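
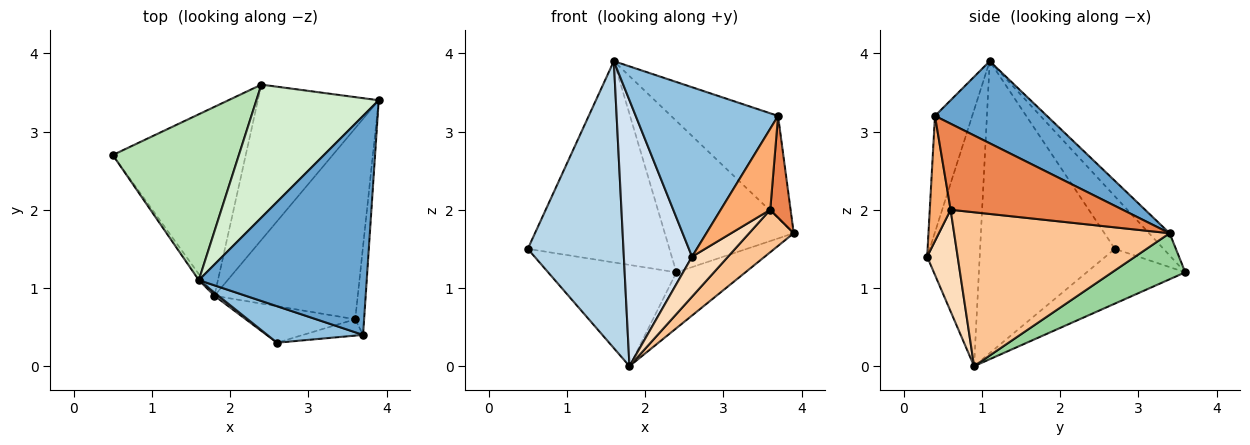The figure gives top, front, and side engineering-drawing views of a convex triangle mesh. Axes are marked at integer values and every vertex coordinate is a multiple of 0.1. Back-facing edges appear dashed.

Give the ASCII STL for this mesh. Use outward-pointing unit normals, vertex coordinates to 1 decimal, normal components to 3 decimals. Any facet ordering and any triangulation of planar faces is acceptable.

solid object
 facet normal 0.405 0.387 0.828
  outer loop
   vertex 3.7 0.4 3.2
   vertex 3.9 3.4 1.7
   vertex 1.6 1.1 3.9
  endloop
 endfacet
 facet normal -0.248 -0.947 0.204
  outer loop
   vertex 3.7 0.4 3.2
   vertex 1.6 1.1 3.9
   vertex 2.6 0.3 1.4
  endloop
 endfacet
 facet normal -0.815 -0.579 -0.012
  outer loop
   vertex 1.8 0.9 0.0
   vertex 1.6 1.1 3.9
   vertex 0.5 2.7 1.5
  endloop
 endfacet
 facet normal -0.610 -0.792 0.009
  outer loop
   vertex 1.8 0.9 0.0
   vertex 2.6 0.3 1.4
   vertex 1.6 1.1 3.9
  endloop
 endfacet
 facet normal 0.988 -0.117 -0.102
  outer loop
   vertex 3.6 0.6 2.0
   vertex 3.9 3.4 1.7
   vertex 3.7 0.4 3.2
  endloop
 endfacet
 facet normal 0.382 -0.906 -0.183
  outer loop
   vertex 3.6 0.6 2.0
   vertex 3.7 0.4 3.2
   vertex 2.6 0.3 1.4
  endloop
 endfacet
 facet normal 0.724 -0.150 -0.674
  outer loop
   vertex 3.6 0.6 2.0
   vertex 1.8 0.9 0.0
   vertex 3.9 3.4 1.7
  endloop
 endfacet
 facet normal 0.531 -0.626 -0.571
  outer loop
   vertex 3.6 0.6 2.0
   vertex 2.6 0.3 1.4
   vertex 1.8 0.9 0.0
  endloop
 endfacet
 facet normal -0.341 0.444 -0.829
  outer loop
   vertex 2.4 3.6 1.2
   vertex 1.8 0.9 0.0
   vertex 0.5 2.7 1.5
  endloop
 endfacet
 facet normal 0.338 0.319 -0.886
  outer loop
   vertex 2.4 3.6 1.2
   vertex 3.9 3.4 1.7
   vertex 1.8 0.9 0.0
  endloop
 endfacet
 facet normal -0.256 0.746 0.615
  outer loop
   vertex 2.4 3.6 1.2
   vertex 0.5 2.7 1.5
   vertex 1.6 1.1 3.9
  endloop
 endfacet
 facet normal -0.119 0.746 0.655
  outer loop
   vertex 2.4 3.6 1.2
   vertex 1.6 1.1 3.9
   vertex 3.9 3.4 1.7
  endloop
 endfacet
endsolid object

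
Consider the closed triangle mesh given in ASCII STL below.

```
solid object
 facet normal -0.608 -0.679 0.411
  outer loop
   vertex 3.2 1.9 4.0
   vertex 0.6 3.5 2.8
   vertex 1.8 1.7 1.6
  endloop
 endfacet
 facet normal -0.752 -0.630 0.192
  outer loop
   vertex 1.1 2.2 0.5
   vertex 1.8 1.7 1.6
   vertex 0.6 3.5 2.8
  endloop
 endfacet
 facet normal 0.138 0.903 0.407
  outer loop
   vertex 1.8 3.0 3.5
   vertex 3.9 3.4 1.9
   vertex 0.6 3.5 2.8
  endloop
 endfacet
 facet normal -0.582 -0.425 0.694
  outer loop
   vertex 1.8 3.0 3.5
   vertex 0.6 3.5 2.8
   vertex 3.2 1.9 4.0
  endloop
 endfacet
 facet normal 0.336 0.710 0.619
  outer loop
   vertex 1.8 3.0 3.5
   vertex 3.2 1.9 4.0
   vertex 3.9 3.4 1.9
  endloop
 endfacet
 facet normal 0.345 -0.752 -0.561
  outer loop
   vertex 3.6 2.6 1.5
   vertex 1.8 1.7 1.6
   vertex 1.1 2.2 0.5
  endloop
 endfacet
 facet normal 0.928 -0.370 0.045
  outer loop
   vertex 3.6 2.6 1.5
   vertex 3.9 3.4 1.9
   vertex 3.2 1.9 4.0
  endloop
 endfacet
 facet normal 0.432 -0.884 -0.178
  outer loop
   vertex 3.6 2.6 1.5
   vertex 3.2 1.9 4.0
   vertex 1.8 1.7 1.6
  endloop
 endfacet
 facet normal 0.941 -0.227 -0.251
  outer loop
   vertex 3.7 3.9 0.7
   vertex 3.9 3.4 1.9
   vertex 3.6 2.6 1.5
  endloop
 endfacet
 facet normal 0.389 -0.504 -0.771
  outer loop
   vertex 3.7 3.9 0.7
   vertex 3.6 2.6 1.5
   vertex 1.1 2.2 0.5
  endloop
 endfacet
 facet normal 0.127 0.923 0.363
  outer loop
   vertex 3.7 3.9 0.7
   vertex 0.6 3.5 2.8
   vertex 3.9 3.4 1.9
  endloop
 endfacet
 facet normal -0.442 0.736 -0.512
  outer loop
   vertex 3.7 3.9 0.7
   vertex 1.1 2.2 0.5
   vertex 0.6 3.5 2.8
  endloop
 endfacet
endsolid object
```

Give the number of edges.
18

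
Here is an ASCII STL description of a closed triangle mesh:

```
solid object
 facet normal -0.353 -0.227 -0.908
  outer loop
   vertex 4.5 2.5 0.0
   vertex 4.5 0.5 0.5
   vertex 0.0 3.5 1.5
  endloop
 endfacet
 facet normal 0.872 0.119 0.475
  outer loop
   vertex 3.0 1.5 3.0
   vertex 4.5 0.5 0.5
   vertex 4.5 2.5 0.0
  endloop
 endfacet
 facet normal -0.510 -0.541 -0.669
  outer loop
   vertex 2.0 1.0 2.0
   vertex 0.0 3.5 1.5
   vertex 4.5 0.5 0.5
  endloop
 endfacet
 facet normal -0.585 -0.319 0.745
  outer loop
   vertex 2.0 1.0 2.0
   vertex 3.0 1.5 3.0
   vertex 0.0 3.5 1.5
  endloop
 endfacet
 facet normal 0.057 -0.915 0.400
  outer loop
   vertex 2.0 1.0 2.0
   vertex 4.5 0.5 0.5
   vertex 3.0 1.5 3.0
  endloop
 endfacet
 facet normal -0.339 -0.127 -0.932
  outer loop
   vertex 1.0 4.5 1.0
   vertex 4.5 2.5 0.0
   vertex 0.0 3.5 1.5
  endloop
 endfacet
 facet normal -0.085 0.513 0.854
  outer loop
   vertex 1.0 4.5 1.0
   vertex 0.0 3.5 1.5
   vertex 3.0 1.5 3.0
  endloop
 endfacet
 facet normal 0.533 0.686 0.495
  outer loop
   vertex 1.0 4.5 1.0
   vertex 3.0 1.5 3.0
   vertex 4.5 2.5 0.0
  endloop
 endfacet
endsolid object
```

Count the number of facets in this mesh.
8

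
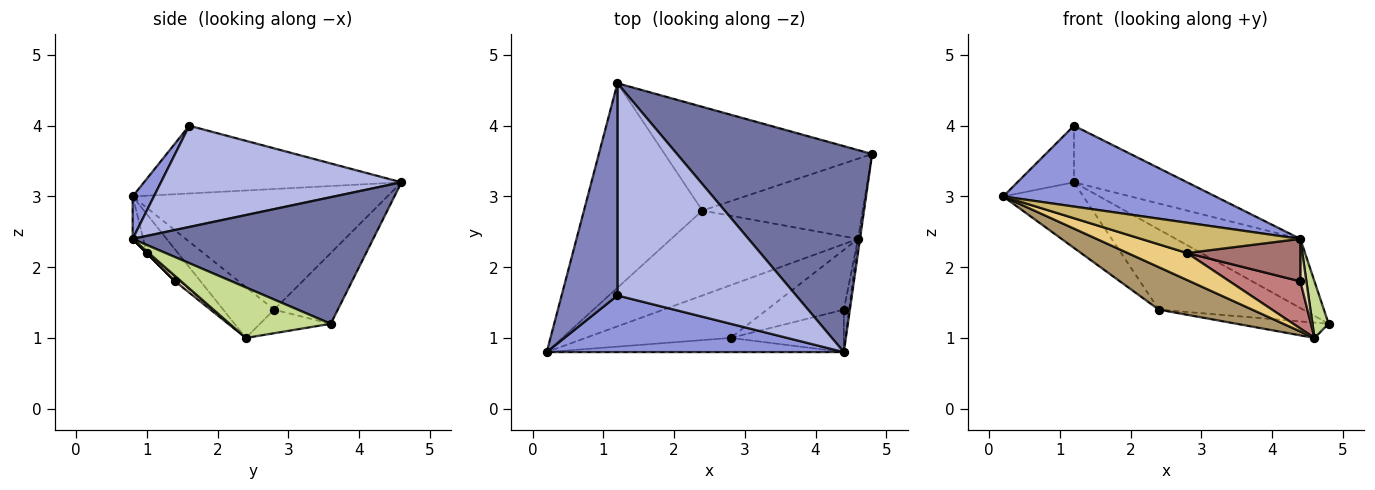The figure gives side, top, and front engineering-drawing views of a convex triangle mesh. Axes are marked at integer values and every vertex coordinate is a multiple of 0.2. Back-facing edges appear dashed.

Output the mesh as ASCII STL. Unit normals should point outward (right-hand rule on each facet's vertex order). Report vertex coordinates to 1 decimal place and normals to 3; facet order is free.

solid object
 facet normal 0.524 0.271 0.807
  outer loop
   vertex 4.4 0.8 2.4
   vertex 4.8 3.6 1.2
   vertex 1.2 4.6 3.2
  endloop
 endfacet
 facet normal -0.761 0.167 0.627
  outer loop
   vertex 1.2 1.6 4.0
   vertex 1.2 4.6 3.2
   vertex 0.2 0.8 3.0
  endloop
 endfacet
 facet normal 0.082 -0.816 0.572
  outer loop
   vertex 1.2 1.6 4.0
   vertex 0.2 0.8 3.0
   vertex 4.4 0.8 2.4
  endloop
 endfacet
 facet normal 0.480 0.226 0.848
  outer loop
   vertex 1.2 1.6 4.0
   vertex 4.4 0.8 2.4
   vertex 1.2 4.6 3.2
  endloop
 endfacet
 facet normal -0.696 0.219 -0.683
  outer loop
   vertex 2.4 2.8 1.4
   vertex 0.2 0.8 3.0
   vertex 1.2 4.6 3.2
  endloop
 endfacet
 facet normal -0.260 0.590 -0.764
  outer loop
   vertex 2.4 2.8 1.4
   vertex 1.2 4.6 3.2
   vertex 4.8 3.6 1.2
  endloop
 endfacet
 facet normal 0.987 -0.158 -0.039
  outer loop
   vertex 4.6 2.4 1.0
   vertex 4.8 3.6 1.2
   vertex 4.4 0.8 2.4
  endloop
 endfacet
 facet normal -0.143 0.186 -0.972
  outer loop
   vertex 4.6 2.4 1.0
   vertex 2.4 2.8 1.4
   vertex 4.8 3.6 1.2
  endloop
 endfacet
 facet normal -0.237 -0.434 -0.869
  outer loop
   vertex 4.6 2.4 1.0
   vertex 0.2 0.8 3.0
   vertex 2.4 2.8 1.4
  endloop
 endfacet
 facet normal -0.060 -0.905 -0.422
  outer loop
   vertex 2.8 1.0 2.2
   vertex 4.4 0.8 2.4
   vertex 0.2 0.8 3.0
  endloop
 endfacet
 facet normal -0.232 -0.443 -0.866
  outer loop
   vertex 2.8 1.0 2.2
   vertex 0.2 0.8 3.0
   vertex 4.6 2.4 1.0
  endloop
 endfacet
 facet normal 0.577 -0.577 -0.577
  outer loop
   vertex 4.4 1.4 1.8
   vertex 4.6 2.4 1.0
   vertex 4.4 0.8 2.4
  endloop
 endfacet
 facet normal 0.000 -0.707 -0.707
  outer loop
   vertex 4.4 1.4 1.8
   vertex 4.4 0.8 2.4
   vertex 2.8 1.0 2.2
  endloop
 endfacet
 facet normal -0.041 -0.619 -0.784
  outer loop
   vertex 4.4 1.4 1.8
   vertex 2.8 1.0 2.2
   vertex 4.6 2.4 1.0
  endloop
 endfacet
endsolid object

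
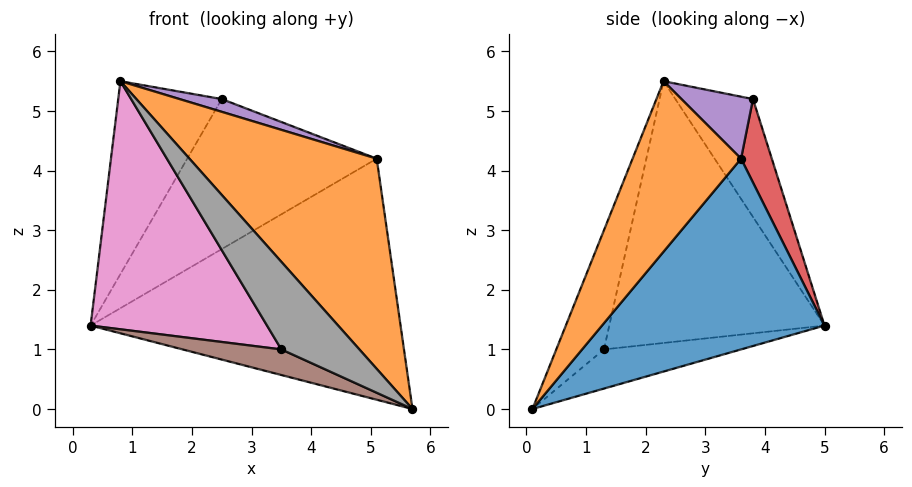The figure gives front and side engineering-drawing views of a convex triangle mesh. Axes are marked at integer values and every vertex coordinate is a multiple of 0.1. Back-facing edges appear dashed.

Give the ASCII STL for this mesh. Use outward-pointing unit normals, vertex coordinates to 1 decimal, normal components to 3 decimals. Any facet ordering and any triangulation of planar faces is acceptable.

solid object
 facet normal 0.502 0.699 -0.510
  outer loop
   vertex 5.1 3.6 4.2
   vertex 5.7 0.1 0.0
   vertex 0.3 5.0 1.4
  endloop
 endfacet
 facet normal 0.393 -0.678 0.621
  outer loop
   vertex 5.1 3.6 4.2
   vertex 0.8 2.3 5.5
   vertex 5.7 0.1 0.0
  endloop
 endfacet
 facet normal -0.514 0.686 0.514
  outer loop
   vertex 2.5 3.8 5.2
   vertex 0.3 5.0 1.4
   vertex 0.8 2.3 5.5
  endloop
 endfacet
 facet normal 0.156 0.964 0.214
  outer loop
   vertex 2.5 3.8 5.2
   vertex 5.1 3.6 4.2
   vertex 0.3 5.0 1.4
  endloop
 endfacet
 facet normal 0.338 -0.200 0.920
  outer loop
   vertex 2.5 3.8 5.2
   vertex 0.8 2.3 5.5
   vertex 5.1 3.6 4.2
  endloop
 endfacet
 facet normal -0.550 -0.396 -0.735
  outer loop
   vertex 3.5 1.3 1.0
   vertex 0.3 5.0 1.4
   vertex 5.7 0.1 0.0
  endloop
 endfacet
 facet normal -0.736 -0.603 -0.307
  outer loop
   vertex 3.5 1.3 1.0
   vertex 0.8 2.3 5.5
   vertex 0.3 5.0 1.4
  endloop
 endfacet
 facet normal -0.518 -0.847 -0.122
  outer loop
   vertex 3.5 1.3 1.0
   vertex 5.7 0.1 0.0
   vertex 0.8 2.3 5.5
  endloop
 endfacet
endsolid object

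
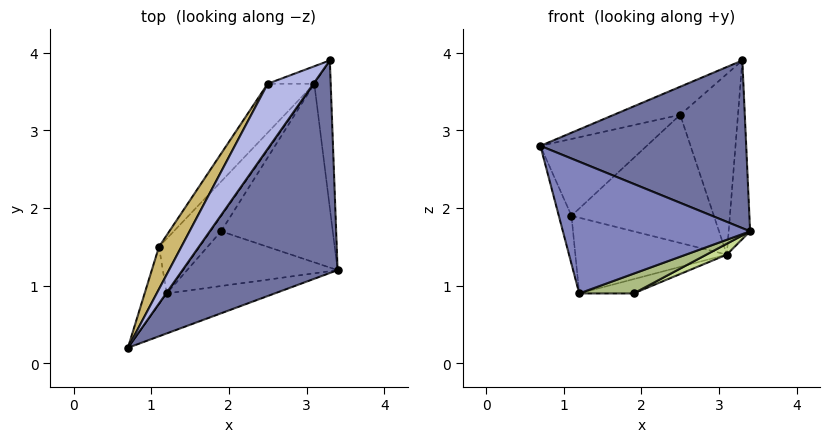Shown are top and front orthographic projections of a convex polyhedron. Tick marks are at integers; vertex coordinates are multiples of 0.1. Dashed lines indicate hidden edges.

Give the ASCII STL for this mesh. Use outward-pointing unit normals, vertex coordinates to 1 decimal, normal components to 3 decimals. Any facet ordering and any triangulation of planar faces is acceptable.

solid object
 facet normal 0.481 -0.543 0.688
  outer loop
   vertex 3.3 3.9 3.9
   vertex 0.7 0.2 2.8
   vertex 3.4 1.2 1.7
  endloop
 endfacet
 facet normal 0.230 -0.931 -0.283
  outer loop
   vertex 1.2 0.9 0.9
   vertex 3.4 1.2 1.7
   vertex 0.7 0.2 2.8
  endloop
 endfacet
 facet normal 0.989 0.112 -0.093
  outer loop
   vertex 3.1 3.6 1.4
   vertex 3.3 3.9 3.9
   vertex 3.4 1.2 1.7
  endloop
 endfacet
 facet normal -0.689 0.287 0.665
  outer loop
   vertex 2.5 3.6 3.2
   vertex 0.7 0.2 2.8
   vertex 3.3 3.9 3.9
  endloop
 endfacet
 facet normal -0.278 0.956 -0.093
  outer loop
   vertex 2.5 3.6 3.2
   vertex 3.3 3.9 3.9
   vertex 3.1 3.6 1.4
  endloop
 endfacet
 facet normal 0.362 -0.317 -0.877
  outer loop
   vertex 1.9 1.7 0.9
   vertex 3.4 1.2 1.7
   vertex 1.2 0.9 0.9
  endloop
 endfacet
 facet normal 0.456 -0.054 -0.888
  outer loop
   vertex 1.9 1.7 0.9
   vertex 3.1 3.6 1.4
   vertex 3.4 1.2 1.7
  endloop
 endfacet
 facet normal -0.618 0.540 -0.571
  outer loop
   vertex 1.9 1.7 0.9
   vertex 1.2 0.9 0.9
   vertex 3.1 3.6 1.4
  endloop
 endfacet
 facet normal -0.967 0.163 -0.195
  outer loop
   vertex 1.1 1.5 1.9
   vertex 1.2 0.9 0.9
   vertex 0.7 0.2 2.8
  endloop
 endfacet
 facet normal -0.870 0.432 0.238
  outer loop
   vertex 1.1 1.5 1.9
   vertex 0.7 0.2 2.8
   vertex 2.5 3.6 3.2
  endloop
 endfacet
 facet normal -0.706 0.574 -0.415
  outer loop
   vertex 1.1 1.5 1.9
   vertex 3.1 3.6 1.4
   vertex 1.2 0.9 0.9
  endloop
 endfacet
 facet normal -0.731 0.638 -0.244
  outer loop
   vertex 1.1 1.5 1.9
   vertex 2.5 3.6 3.2
   vertex 3.1 3.6 1.4
  endloop
 endfacet
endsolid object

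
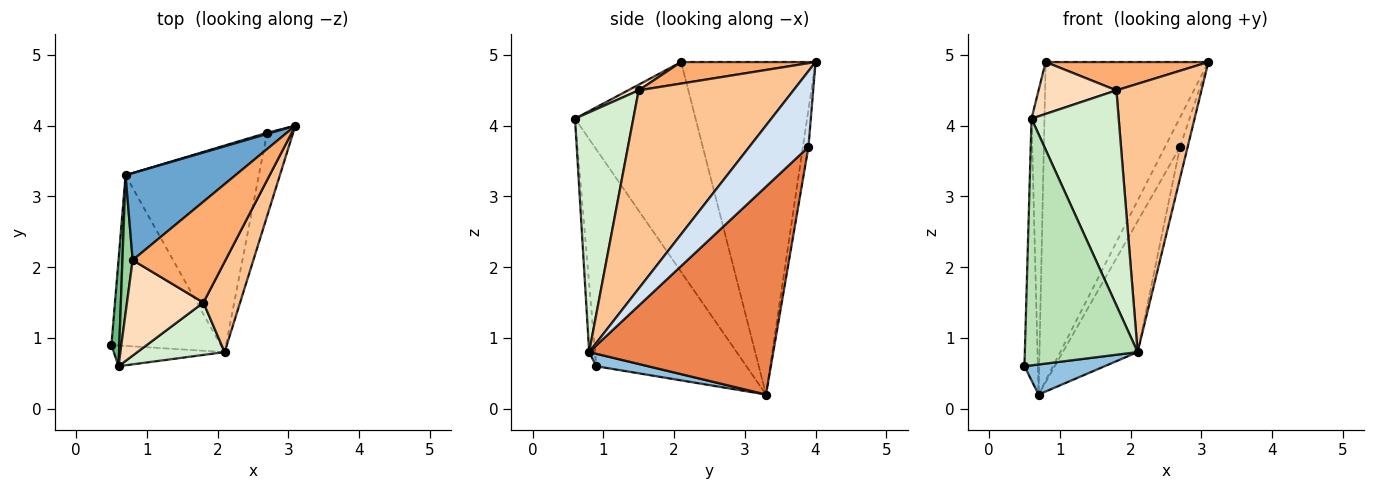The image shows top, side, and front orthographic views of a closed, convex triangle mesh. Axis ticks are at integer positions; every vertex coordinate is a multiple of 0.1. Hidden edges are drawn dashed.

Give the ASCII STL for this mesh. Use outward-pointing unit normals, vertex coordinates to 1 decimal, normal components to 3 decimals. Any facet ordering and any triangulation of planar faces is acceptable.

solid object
 facet normal -0.623 0.754 0.206
  outer loop
   vertex 0.8 2.1 4.9
   vertex 3.1 4.0 4.9
   vertex 0.7 3.3 0.2
  endloop
 endfacet
 facet normal 0.112 -0.172 -0.979
  outer loop
   vertex 2.1 0.8 0.8
   vertex 0.5 0.9 0.6
   vertex 0.7 3.3 0.2
  endloop
 endfacet
 facet normal -0.347 0.937 0.037
  outer loop
   vertex 2.7 3.9 3.7
   vertex 0.7 3.3 0.2
   vertex 3.1 4.0 4.9
  endloop
 endfacet
 facet normal 0.939 0.120 -0.323
  outer loop
   vertex 2.7 3.9 3.7
   vertex 3.1 4.0 4.9
   vertex 2.1 0.8 0.8
  endloop
 endfacet
 facet normal 0.797 0.324 -0.511
  outer loop
   vertex 2.7 3.9 3.7
   vertex 2.1 0.8 0.8
   vertex 0.7 3.3 0.2
  endloop
 endfacet
 facet normal 0.218 -0.264 0.940
  outer loop
   vertex 1.8 1.5 4.5
   vertex 3.1 4.0 4.9
   vertex 0.8 2.1 4.9
  endloop
 endfacet
 facet normal 0.865 -0.475 0.160
  outer loop
   vertex 1.8 1.5 4.5
   vertex 2.1 0.8 0.8
   vertex 3.1 4.0 4.9
  endloop
 endfacet
 facet normal 0.065 -0.476 0.877
  outer loop
   vertex 0.6 0.6 4.1
   vertex 1.8 1.5 4.5
   vertex 0.8 2.1 4.9
  endloop
 endfacet
 facet normal -0.995 0.089 0.036
  outer loop
   vertex 0.6 0.6 4.1
   vertex 0.7 3.3 0.2
   vertex 0.5 0.9 0.6
  endloop
 endfacet
 facet normal -0.993 0.107 0.048
  outer loop
   vertex 0.6 0.6 4.1
   vertex 0.8 2.1 4.9
   vertex 0.7 3.3 0.2
  endloop
 endfacet
 facet normal -0.052 -0.995 -0.084
  outer loop
   vertex 0.6 0.6 4.1
   vertex 0.5 0.9 0.6
   vertex 2.1 0.8 0.8
  endloop
 endfacet
 facet normal 0.545 -0.815 0.198
  outer loop
   vertex 0.6 0.6 4.1
   vertex 2.1 0.8 0.8
   vertex 1.8 1.5 4.5
  endloop
 endfacet
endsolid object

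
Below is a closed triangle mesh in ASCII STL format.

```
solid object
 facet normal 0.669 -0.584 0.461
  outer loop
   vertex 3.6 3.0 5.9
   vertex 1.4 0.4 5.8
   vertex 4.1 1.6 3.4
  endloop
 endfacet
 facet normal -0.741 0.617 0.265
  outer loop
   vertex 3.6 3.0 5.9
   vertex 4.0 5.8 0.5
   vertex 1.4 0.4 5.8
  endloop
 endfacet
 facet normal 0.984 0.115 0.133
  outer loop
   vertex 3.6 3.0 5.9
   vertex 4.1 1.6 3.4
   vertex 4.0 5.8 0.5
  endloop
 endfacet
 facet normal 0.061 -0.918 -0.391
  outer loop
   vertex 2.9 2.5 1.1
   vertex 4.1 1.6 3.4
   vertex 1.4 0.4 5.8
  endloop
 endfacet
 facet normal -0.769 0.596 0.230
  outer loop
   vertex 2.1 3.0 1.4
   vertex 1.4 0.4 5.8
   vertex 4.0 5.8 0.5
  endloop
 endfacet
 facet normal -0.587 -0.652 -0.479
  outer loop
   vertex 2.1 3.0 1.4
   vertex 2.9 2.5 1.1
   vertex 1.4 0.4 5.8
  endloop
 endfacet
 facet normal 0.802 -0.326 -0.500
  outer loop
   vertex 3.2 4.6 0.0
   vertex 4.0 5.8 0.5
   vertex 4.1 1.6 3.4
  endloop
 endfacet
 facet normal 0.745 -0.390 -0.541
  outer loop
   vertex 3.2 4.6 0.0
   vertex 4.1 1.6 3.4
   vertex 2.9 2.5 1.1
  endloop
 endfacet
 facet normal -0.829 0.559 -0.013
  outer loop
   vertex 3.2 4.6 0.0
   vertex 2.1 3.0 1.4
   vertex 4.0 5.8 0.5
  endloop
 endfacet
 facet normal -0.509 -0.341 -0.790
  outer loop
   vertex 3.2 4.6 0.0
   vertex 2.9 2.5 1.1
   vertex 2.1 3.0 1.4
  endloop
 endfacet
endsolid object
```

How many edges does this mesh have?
15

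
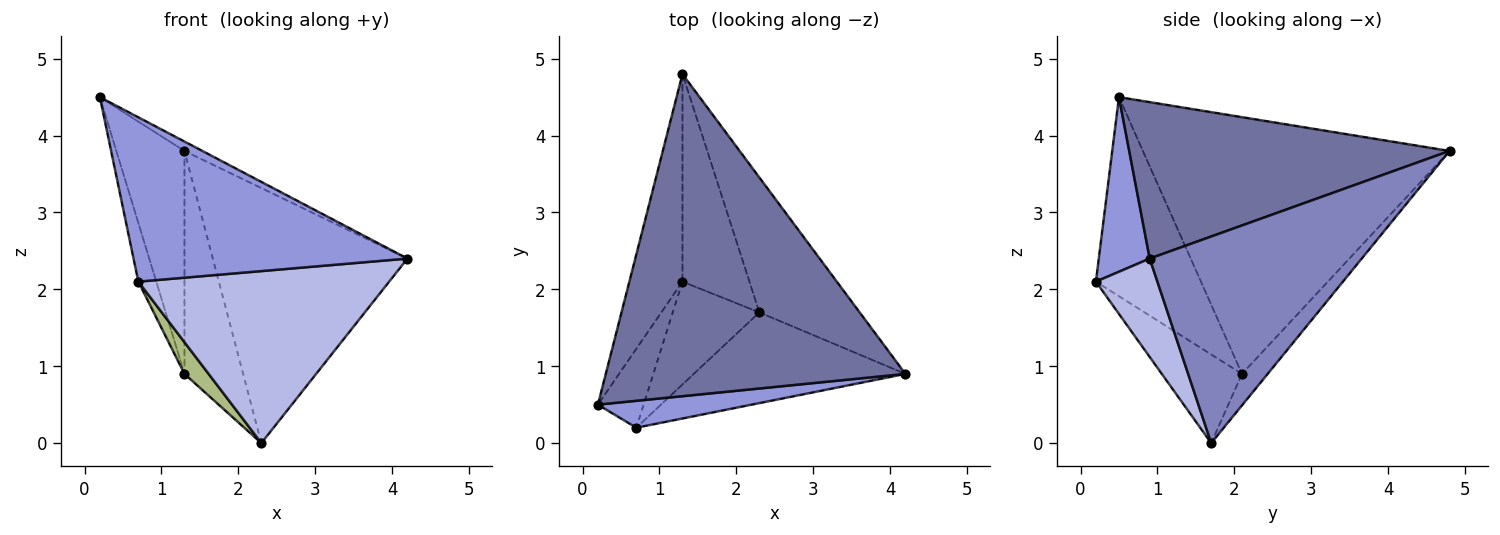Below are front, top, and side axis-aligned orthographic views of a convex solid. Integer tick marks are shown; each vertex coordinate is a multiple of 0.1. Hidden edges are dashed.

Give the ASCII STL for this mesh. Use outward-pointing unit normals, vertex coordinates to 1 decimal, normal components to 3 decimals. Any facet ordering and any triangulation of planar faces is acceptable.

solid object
 facet normal 0.463 0.026 0.886
  outer loop
   vertex 1.3 4.8 3.8
   vertex 0.2 0.5 4.5
   vertex 4.2 0.9 2.4
  endloop
 endfacet
 facet normal 0.694 0.637 -0.337
  outer loop
   vertex 2.3 1.7 0.0
   vertex 1.3 4.8 3.8
   vertex 4.2 0.9 2.4
  endloop
 endfacet
 facet normal 0.181 -0.971 0.159
  outer loop
   vertex 0.7 0.2 2.1
   vertex 4.2 0.9 2.4
   vertex 0.2 0.5 4.5
  endloop
 endfacet
 facet normal 0.212 -0.864 -0.456
  outer loop
   vertex 0.7 0.2 2.1
   vertex 2.3 1.7 0.0
   vertex 4.2 0.9 2.4
  endloop
 endfacet
 facet normal -0.305 0.697 -0.649
  outer loop
   vertex 1.3 2.1 0.9
   vertex 1.3 4.8 3.8
   vertex 2.3 1.7 0.0
  endloop
 endfacet
 facet normal -0.699 -0.211 -0.683
  outer loop
   vertex 1.3 2.1 0.9
   vertex 2.3 1.7 0.0
   vertex 0.7 0.2 2.1
  endloop
 endfacet
 facet normal -0.957 0.213 -0.198
  outer loop
   vertex 1.3 2.1 0.9
   vertex 0.2 0.5 4.5
   vertex 1.3 4.8 3.8
  endloop
 endfacet
 facet normal -0.961 0.164 -0.221
  outer loop
   vertex 1.3 2.1 0.9
   vertex 0.7 0.2 2.1
   vertex 0.2 0.5 4.5
  endloop
 endfacet
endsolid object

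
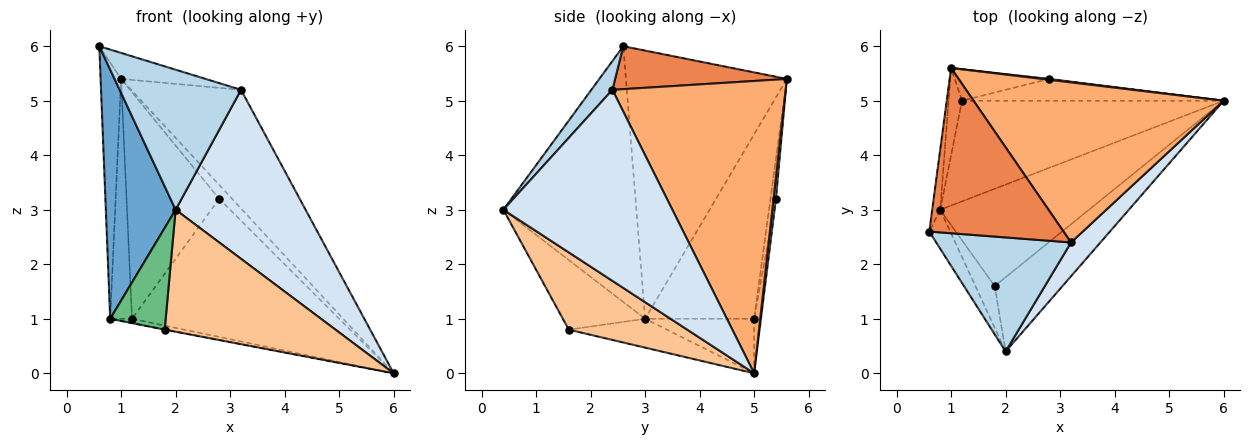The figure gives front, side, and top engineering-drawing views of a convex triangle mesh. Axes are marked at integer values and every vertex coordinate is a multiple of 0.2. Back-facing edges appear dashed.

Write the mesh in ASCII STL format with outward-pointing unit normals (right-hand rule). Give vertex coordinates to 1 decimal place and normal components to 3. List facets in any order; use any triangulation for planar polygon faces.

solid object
 facet normal -0.883 -0.463 -0.072
  outer loop
   vertex 0.8 3.0 1.0
   vertex 2.0 0.4 3.0
   vertex 0.6 2.6 6.0
  endloop
 endfacet
 facet normal -0.992 0.126 -0.030
  outer loop
   vertex 0.8 3.0 1.0
   vertex 0.6 2.6 6.0
   vertex 1.0 5.6 5.4
  endloop
 endfacet
 facet normal 0.133 -0.768 0.626
  outer loop
   vertex 3.2 2.4 5.2
   vertex 0.6 2.6 6.0
   vertex 2.0 0.4 3.0
  endloop
 endfacet
 facet normal 0.787 -0.605 0.121
  outer loop
   vertex 3.2 2.4 5.2
   vertex 2.0 0.4 3.0
   vertex 6.0 5.0 0.0
  endloop
 endfacet
 facet normal 0.301 0.148 0.942
  outer loop
   vertex 3.2 2.4 5.2
   vertex 1.0 5.6 5.4
   vertex 0.6 2.6 6.0
  endloop
 endfacet
 facet normal 0.685 0.434 0.586
  outer loop
   vertex 3.2 2.4 5.2
   vertex 6.0 5.0 0.0
   vertex 1.0 5.6 5.4
  endloop
 endfacet
 facet normal 0.510 -0.735 -0.447
  outer loop
   vertex 1.8 1.6 0.8
   vertex 6.0 5.0 0.0
   vertex 2.0 0.4 3.0
  endloop
 endfacet
 facet normal -0.190 0.004 -0.982
  outer loop
   vertex 1.8 1.6 0.8
   vertex 0.8 3.0 1.0
   vertex 6.0 5.0 0.0
  endloop
 endfacet
 facet normal -0.808 -0.545 -0.224
  outer loop
   vertex 1.8 1.6 0.8
   vertex 2.0 0.4 3.0
   vertex 0.8 3.0 1.0
  endloop
 endfacet
 facet normal -0.204 0.041 -0.978
  outer loop
   vertex 1.2 5.0 1.0
   vertex 6.0 5.0 0.0
   vertex 0.8 3.0 1.0
  endloop
 endfacet
 facet normal -0.978 0.196 -0.071
  outer loop
   vertex 1.2 5.0 1.0
   vertex 0.8 3.0 1.0
   vertex 1.0 5.6 5.4
  endloop
 endfacet
 facet normal 0.184 0.981 0.061
  outer loop
   vertex 2.8 5.4 3.2
   vertex 1.0 5.6 5.4
   vertex 6.0 5.0 0.0
  endloop
 endfacet
 facet normal -0.032 0.987 -0.156
  outer loop
   vertex 2.8 5.4 3.2
   vertex 6.0 5.0 0.0
   vertex 1.2 5.0 1.0
  endloop
 endfacet
 facet normal -0.058 0.989 -0.137
  outer loop
   vertex 2.8 5.4 3.2
   vertex 1.2 5.0 1.0
   vertex 1.0 5.6 5.4
  endloop
 endfacet
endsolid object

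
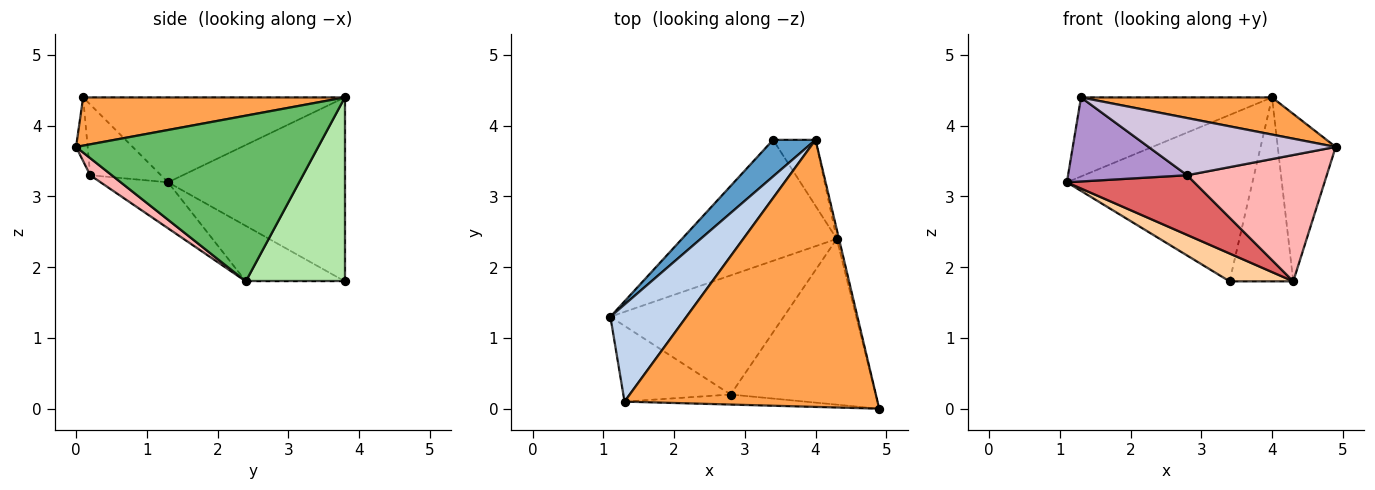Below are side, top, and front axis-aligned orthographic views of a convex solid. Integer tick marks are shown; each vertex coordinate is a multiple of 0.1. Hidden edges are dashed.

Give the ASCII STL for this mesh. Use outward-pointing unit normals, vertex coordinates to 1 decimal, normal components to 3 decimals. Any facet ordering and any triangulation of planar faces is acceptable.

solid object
 facet normal -0.681 0.715 0.157
  outer loop
   vertex 3.4 3.8 1.8
   vertex 1.1 1.3 3.2
   vertex 4.0 3.8 4.4
  endloop
 endfacet
 facet normal -0.654 0.477 0.586
  outer loop
   vertex 1.3 0.1 4.4
   vertex 4.0 3.8 4.4
   vertex 1.1 1.3 3.2
  endloop
 endfacet
 facet normal 0.185 -0.135 0.973
  outer loop
   vertex 1.3 0.1 4.4
   vertex 4.9 0.0 3.7
   vertex 4.0 3.8 4.4
  endloop
 endfacet
 facet normal -0.330 -0.212 -0.920
  outer loop
   vertex 4.3 2.4 1.8
   vertex 1.1 1.3 3.2
   vertex 3.4 3.8 1.8
  endloop
 endfacet
 facet normal 0.972 0.233 -0.013
  outer loop
   vertex 4.3 2.4 1.8
   vertex 4.0 3.8 4.4
   vertex 4.9 0.0 3.7
  endloop
 endfacet
 facet normal 0.826 0.531 -0.191
  outer loop
   vertex 4.3 2.4 1.8
   vertex 3.4 3.8 1.8
   vertex 4.0 3.8 4.4
  endloop
 endfacet
 facet normal -0.231 -0.436 -0.870
  outer loop
   vertex 2.8 0.2 3.3
   vertex 1.1 1.3 3.2
   vertex 4.3 2.4 1.8
  endloop
 endfacet
 facet normal 0.093 -0.604 -0.792
  outer loop
   vertex 2.8 0.2 3.3
   vertex 4.3 2.4 1.8
   vertex 4.9 0.0 3.7
  endloop
 endfacet
 facet normal -0.404 -0.680 -0.612
  outer loop
   vertex 2.8 0.2 3.3
   vertex 1.3 0.1 4.4
   vertex 1.1 1.3 3.2
  endloop
 endfacet
 facet normal -0.061 -0.983 -0.172
  outer loop
   vertex 2.8 0.2 3.3
   vertex 4.9 0.0 3.7
   vertex 1.3 0.1 4.4
  endloop
 endfacet
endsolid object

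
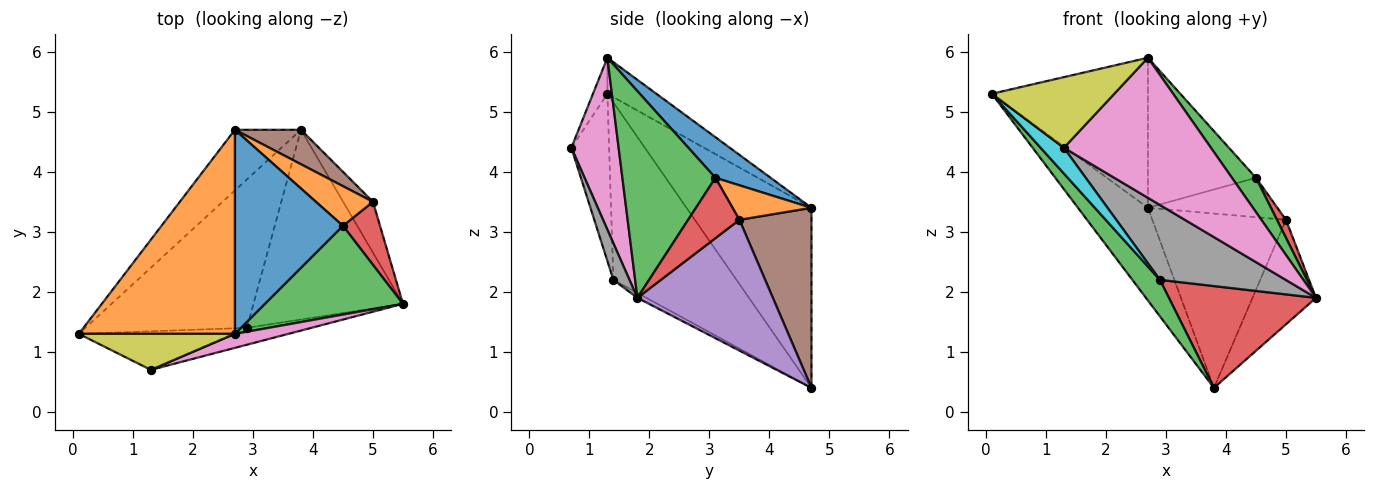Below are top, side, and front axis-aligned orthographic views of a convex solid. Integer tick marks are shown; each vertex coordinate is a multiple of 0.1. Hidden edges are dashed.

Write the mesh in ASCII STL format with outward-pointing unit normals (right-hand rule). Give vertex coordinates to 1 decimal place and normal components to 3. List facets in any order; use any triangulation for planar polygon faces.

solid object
 facet normal -0.831 0.465 -0.305
  outer loop
   vertex 2.7 4.7 3.4
   vertex 3.8 4.7 0.4
   vertex 0.1 1.3 5.3
  endloop
 endfacet
 facet normal -0.183 0.582 0.792
  outer loop
   vertex 2.7 4.7 3.4
   vertex 0.1 1.3 5.3
   vertex 2.7 1.3 5.9
  endloop
 endfacet
 facet normal -0.730 -0.163 -0.664
  outer loop
   vertex 2.9 1.4 2.2
   vertex 0.1 1.3 5.3
   vertex 3.8 4.7 0.4
  endloop
 endfacet
 facet normal -0.029 -0.473 -0.881
  outer loop
   vertex 2.9 1.4 2.2
   vertex 3.8 4.7 0.4
   vertex 5.5 1.8 1.9
  endloop
 endfacet
 facet normal 0.887 0.415 -0.202
  outer loop
   vertex 5.0 3.5 3.2
   vertex 5.5 1.8 1.9
   vertex 3.8 4.7 0.4
  endloop
 endfacet
 facet normal 0.467 0.867 0.171
  outer loop
   vertex 5.0 3.5 3.2
   vertex 3.8 4.7 0.4
   vertex 2.7 4.7 3.4
  endloop
 endfacet
 facet normal 0.305 -0.948 0.095
  outer loop
   vertex 1.3 0.7 4.4
   vertex 5.5 1.8 1.9
   vertex 2.7 1.3 5.9
  endloop
 endfacet
 facet normal 0.124 -0.968 -0.218
  outer loop
   vertex 1.3 0.7 4.4
   vertex 2.9 1.4 2.2
   vertex 5.5 1.8 1.9
  endloop
 endfacet
 facet normal -0.104 -0.886 0.452
  outer loop
   vertex 1.3 0.7 4.4
   vertex 2.7 1.3 5.9
   vertex 0.1 1.3 5.3
  endloop
 endfacet
 facet normal -0.670 -0.412 -0.618
  outer loop
   vertex 1.3 0.7 4.4
   vertex 0.1 1.3 5.3
   vertex 2.9 1.4 2.2
  endloop
 endfacet
 facet normal 0.290 0.567 0.771
  outer loop
   vertex 4.5 3.1 3.9
   vertex 2.7 4.7 3.4
   vertex 2.7 1.3 5.9
  endloop
 endfacet
 facet normal 0.395 0.648 0.652
  outer loop
   vertex 4.5 3.1 3.9
   vertex 5.0 3.5 3.2
   vertex 2.7 4.7 3.4
  endloop
 endfacet
 facet normal 0.813 -0.210 0.543
  outer loop
   vertex 4.5 3.1 3.9
   vertex 2.7 1.3 5.9
   vertex 5.5 1.8 1.9
  endloop
 endfacet
 facet normal 0.843 -0.148 0.518
  outer loop
   vertex 4.5 3.1 3.9
   vertex 5.5 1.8 1.9
   vertex 5.0 3.5 3.2
  endloop
 endfacet
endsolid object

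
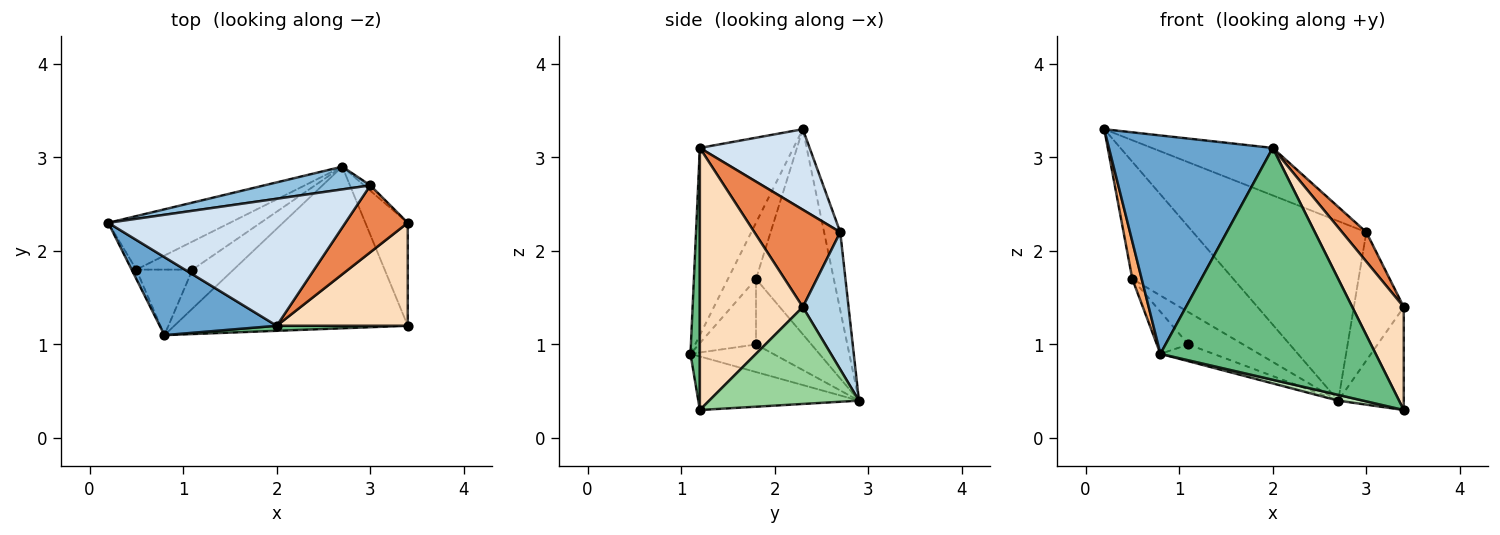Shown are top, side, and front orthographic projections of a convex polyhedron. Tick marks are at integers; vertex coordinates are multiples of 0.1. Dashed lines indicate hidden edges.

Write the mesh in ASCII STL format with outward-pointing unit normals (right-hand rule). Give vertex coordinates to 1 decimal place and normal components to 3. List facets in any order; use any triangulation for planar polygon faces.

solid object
 facet normal -0.474 -0.829 0.296
  outer loop
   vertex 2.0 1.2 3.1
   vertex 0.2 2.3 3.3
   vertex 0.8 1.1 0.9
  endloop
 endfacet
 facet normal -0.092 0.988 0.125
  outer loop
   vertex 3.0 2.7 2.2
   vertex 2.7 2.9 0.4
   vertex 0.2 2.3 3.3
  endloop
 endfacet
 facet normal 0.675 0.737 -0.031
  outer loop
   vertex 3.0 2.7 2.2
   vertex 3.4 2.3 1.4
   vertex 2.7 2.9 0.4
  endloop
 endfacet
 facet normal 0.303 0.334 0.893
  outer loop
   vertex 3.0 2.7 2.2
   vertex 0.2 2.3 3.3
   vertex 2.0 1.2 3.1
  endloop
 endfacet
 facet normal 0.819 -0.231 0.525
  outer loop
   vertex 3.0 2.7 2.2
   vertex 2.0 1.2 3.1
   vertex 3.4 2.3 1.4
  endloop
 endfacet
 facet normal -0.946 -0.315 -0.079
  outer loop
   vertex 0.5 1.8 1.7
   vertex 0.8 1.1 0.9
   vertex 0.2 2.3 3.3
  endloop
 endfacet
 facet normal -0.574 0.745 -0.340
  outer loop
   vertex 0.5 1.8 1.7
   vertex 0.2 2.3 3.3
   vertex 2.7 2.9 0.4
  endloop
 endfacet
 facet normal 0.816 -0.408 0.408
  outer loop
   vertex 3.4 1.2 0.3
   vertex 3.4 2.3 1.4
   vertex 2.0 1.2 3.1
  endloop
 endfacet
 facet normal 0.043 -0.999 0.022
  outer loop
   vertex 3.4 1.2 0.3
   vertex 2.0 1.2 3.1
   vertex 0.8 1.1 0.9
  endloop
 endfacet
 facet normal 0.850 0.372 -0.372
  outer loop
   vertex 3.4 1.2 0.3
   vertex 2.7 2.9 0.4
   vertex 3.4 2.3 1.4
  endloop
 endfacet
 facet normal -0.223 -0.035 -0.974
  outer loop
   vertex 3.4 1.2 0.3
   vertex 0.8 1.1 0.9
   vertex 2.7 2.9 0.4
  endloop
 endfacet
 facet normal -0.525 0.337 -0.782
  outer loop
   vertex 1.1 1.8 1.0
   vertex 2.7 2.9 0.4
   vertex 0.8 1.1 0.9
  endloop
 endfacet
 facet normal -0.700 0.386 -0.600
  outer loop
   vertex 1.1 1.8 1.0
   vertex 0.8 1.1 0.9
   vertex 0.5 1.8 1.7
  endloop
 endfacet
 facet normal -0.608 0.600 -0.521
  outer loop
   vertex 1.1 1.8 1.0
   vertex 0.5 1.8 1.7
   vertex 2.7 2.9 0.4
  endloop
 endfacet
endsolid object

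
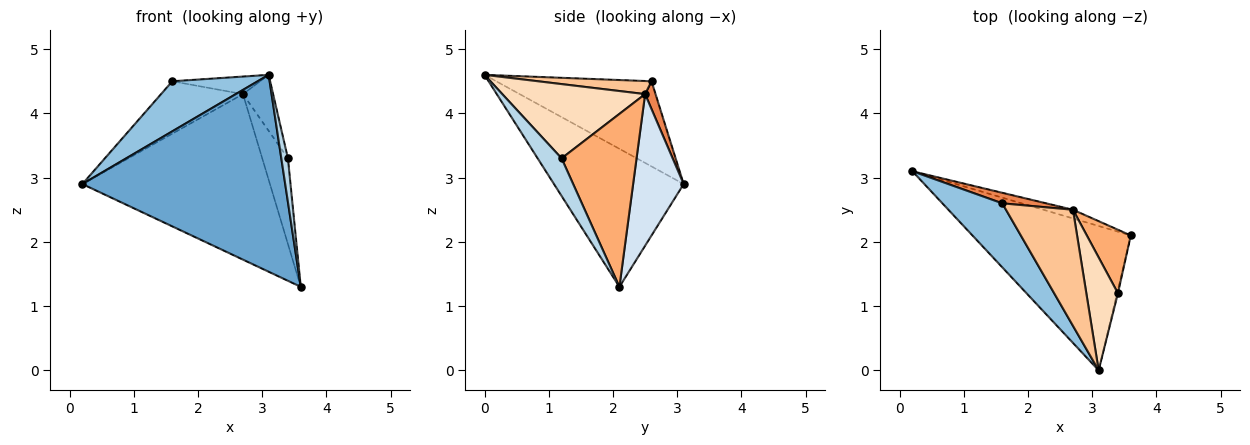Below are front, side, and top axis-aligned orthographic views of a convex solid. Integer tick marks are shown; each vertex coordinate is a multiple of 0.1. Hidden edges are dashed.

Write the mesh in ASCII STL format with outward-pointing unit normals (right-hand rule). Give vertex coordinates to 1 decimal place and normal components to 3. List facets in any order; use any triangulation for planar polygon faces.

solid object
 facet normal -0.458 -0.717 -0.526
  outer loop
   vertex 3.1 0.0 4.6
   vertex 0.2 3.1 2.9
   vertex 3.6 2.1 1.3
  endloop
 endfacet
 facet normal -0.746 -0.410 0.525
  outer loop
   vertex 1.6 2.6 4.5
   vertex 0.2 3.1 2.9
   vertex 3.1 0.0 4.6
  endloop
 endfacet
 facet normal 0.964 -0.266 -0.024
  outer loop
   vertex 3.4 1.2 3.3
   vertex 3.1 0.0 4.6
   vertex 3.6 2.1 1.3
  endloop
 endfacet
 facet normal 0.260 0.964 -0.051
  outer loop
   vertex 2.7 2.5 4.3
   vertex 3.6 2.1 1.3
   vertex 0.2 3.1 2.9
  endloop
 endfacet
 facet normal 0.124 0.973 0.196
  outer loop
   vertex 2.7 2.5 4.3
   vertex 0.2 3.1 2.9
   vertex 1.6 2.6 4.5
  endloop
 endfacet
 facet normal 0.920 0.315 0.234
  outer loop
   vertex 2.7 2.5 4.3
   vertex 3.4 1.2 3.3
   vertex 3.6 2.1 1.3
  endloop
 endfacet
 facet normal 0.190 0.147 0.971
  outer loop
   vertex 2.7 2.5 4.3
   vertex 1.6 2.6 4.5
   vertex 3.1 0.0 4.6
  endloop
 endfacet
 facet normal 0.903 0.191 0.384
  outer loop
   vertex 2.7 2.5 4.3
   vertex 3.1 0.0 4.6
   vertex 3.4 1.2 3.3
  endloop
 endfacet
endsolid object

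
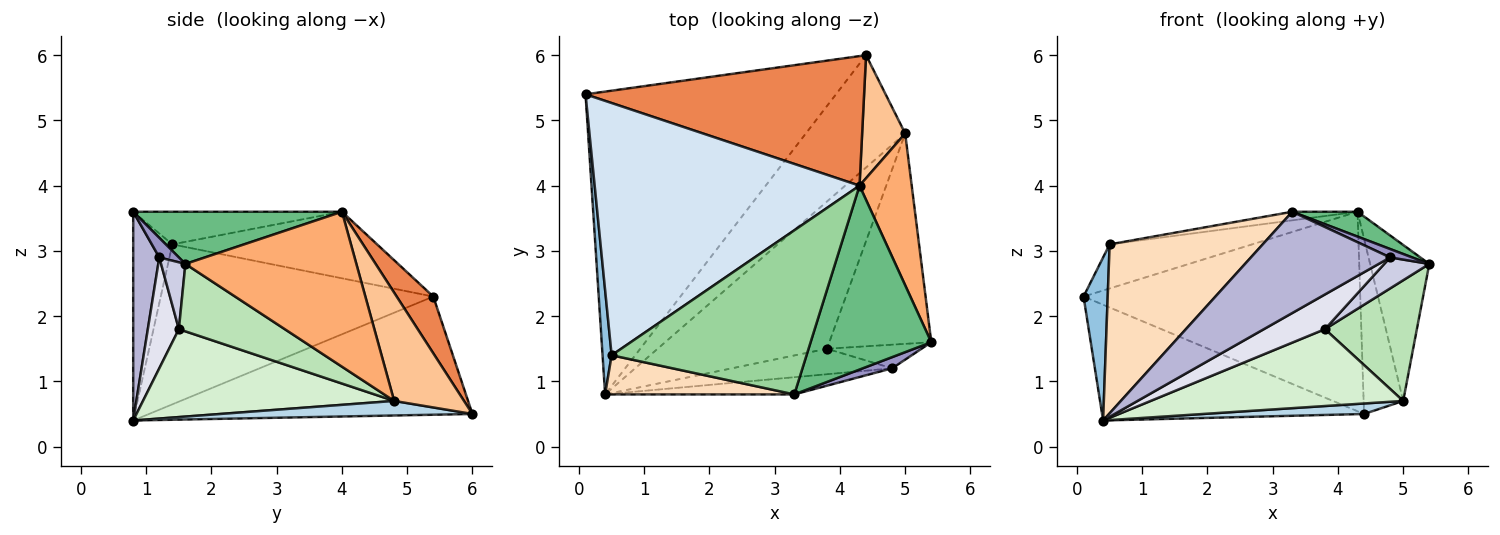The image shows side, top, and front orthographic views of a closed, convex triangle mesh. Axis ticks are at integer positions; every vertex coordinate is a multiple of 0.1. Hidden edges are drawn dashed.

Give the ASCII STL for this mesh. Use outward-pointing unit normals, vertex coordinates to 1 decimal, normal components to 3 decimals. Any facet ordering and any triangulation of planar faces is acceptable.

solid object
 facet normal -0.403 0.327 -0.855
  outer loop
   vertex 4.4 6.0 0.5
   vertex 0.4 0.8 0.4
   vertex 0.1 5.4 2.3
  endloop
 endfacet
 facet normal -0.995 -0.088 0.056
  outer loop
   vertex 0.5 1.4 3.1
   vertex 0.1 5.4 2.3
   vertex 0.4 0.8 0.4
  endloop
 endfacet
 facet normal 0.144 -0.092 -0.985
  outer loop
   vertex 5.0 4.8 0.7
   vertex 0.4 0.8 0.4
   vertex 4.4 6.0 0.5
  endloop
 endfacet
 facet normal -0.240 0.167 0.956
  outer loop
   vertex 4.3 4.0 3.6
   vertex 0.1 5.4 2.3
   vertex 0.5 1.4 3.1
  endloop
 endfacet
 facet normal 0.110 0.834 0.541
  outer loop
   vertex 4.3 4.0 3.6
   vertex 4.4 6.0 0.5
   vertex 0.1 5.4 2.3
  endloop
 endfacet
 facet normal 0.900 0.312 0.303
  outer loop
   vertex 4.3 4.0 3.6
   vertex 5.4 1.6 2.8
   vertex 5.0 4.8 0.7
  endloop
 endfacet
 facet normal 0.822 0.466 0.327
  outer loop
   vertex 4.3 4.0 3.6
   vertex 5.0 4.8 0.7
   vertex 4.4 6.0 0.5
  endloop
 endfacet
 facet normal -0.242 -0.945 0.219
  outer loop
   vertex 3.3 0.8 3.6
   vertex 0.5 1.4 3.1
   vertex 0.4 0.8 0.4
  endloop
 endfacet
 facet normal 0.394 -0.123 0.911
  outer loop
   vertex 3.3 0.8 3.6
   vertex 5.4 1.6 2.8
   vertex 4.3 4.0 3.6
  endloop
 endfacet
 facet normal -0.165 0.052 0.985
  outer loop
   vertex 3.3 0.8 3.6
   vertex 4.3 4.0 3.6
   vertex 0.5 1.4 3.1
  endloop
 endfacet
 facet normal 0.497 -0.432 -0.753
  outer loop
   vertex 3.8 1.5 1.8
   vertex 5.0 4.8 0.7
   vertex 5.4 1.6 2.8
  endloop
 endfacet
 facet normal 0.418 -0.420 -0.805
  outer loop
   vertex 3.8 1.5 1.8
   vertex 0.4 0.8 0.4
   vertex 5.0 4.8 0.7
  endloop
 endfacet
 facet normal 0.471 -0.529 0.706
  outer loop
   vertex 4.8 1.2 2.9
   vertex 5.4 1.6 2.8
   vertex 3.3 0.8 3.6
  endloop
 endfacet
 facet normal 0.182 -0.969 -0.165
  outer loop
   vertex 4.8 1.2 2.9
   vertex 3.3 0.8 3.6
   vertex 0.4 0.8 0.4
  endloop
 endfacet
 facet normal 0.394 -0.731 -0.558
  outer loop
   vertex 4.8 1.2 2.9
   vertex 3.8 1.5 1.8
   vertex 5.4 1.6 2.8
  endloop
 endfacet
 facet normal 0.379 -0.746 -0.548
  outer loop
   vertex 4.8 1.2 2.9
   vertex 0.4 0.8 0.4
   vertex 3.8 1.5 1.8
  endloop
 endfacet
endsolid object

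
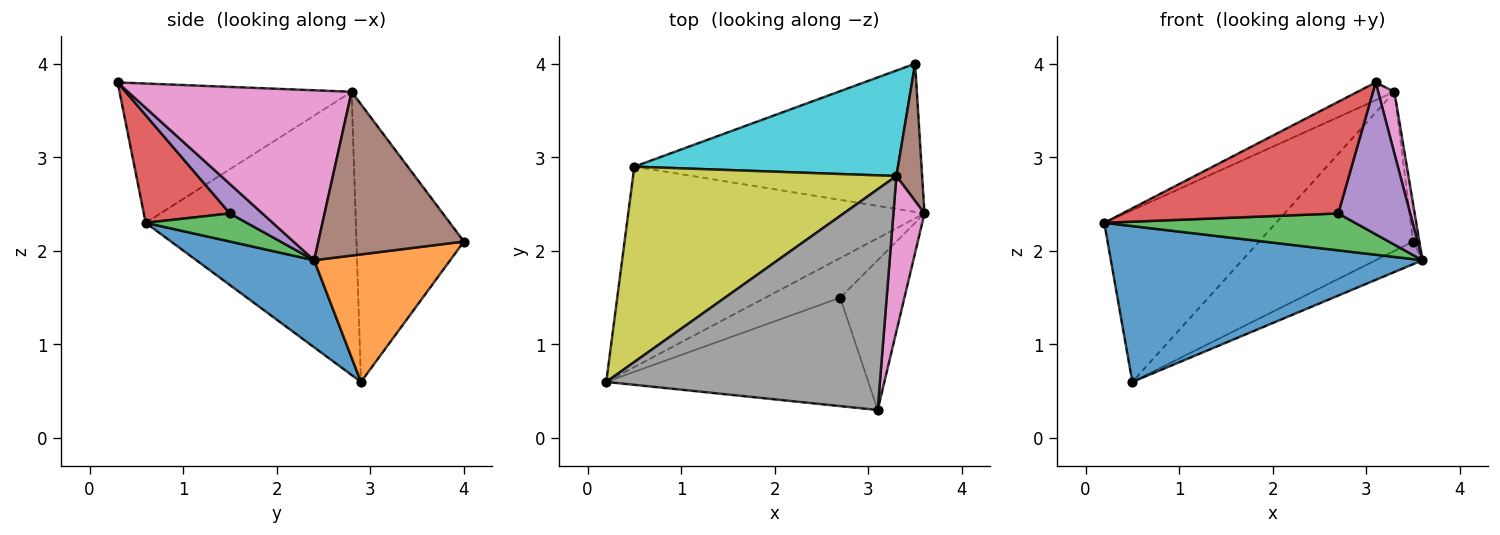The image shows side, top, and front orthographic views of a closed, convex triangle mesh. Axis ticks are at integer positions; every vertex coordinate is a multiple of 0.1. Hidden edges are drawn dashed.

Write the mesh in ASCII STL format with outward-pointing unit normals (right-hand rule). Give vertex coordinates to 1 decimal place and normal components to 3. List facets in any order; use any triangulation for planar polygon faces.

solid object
 facet normal 0.226 -0.598 -0.769
  outer loop
   vertex 0.5 2.9 0.6
   vertex 3.6 2.4 1.9
   vertex 0.2 0.6 2.3
  endloop
 endfacet
 facet normal 0.402 0.138 -0.905
  outer loop
   vertex 3.5 4.0 2.1
   vertex 3.6 2.4 1.9
   vertex 0.5 2.9 0.6
  endloop
 endfacet
 facet normal 0.265 -0.657 -0.706
  outer loop
   vertex 2.7 1.5 2.4
   vertex 0.2 0.6 2.3
   vertex 3.6 2.4 1.9
  endloop
 endfacet
 facet normal 0.275 -0.690 -0.670
  outer loop
   vertex 2.7 1.5 2.4
   vertex 3.1 0.3 3.8
   vertex 0.2 0.6 2.3
  endloop
 endfacet
 facet normal 0.306 -0.678 -0.668
  outer loop
   vertex 2.7 1.5 2.4
   vertex 3.6 2.4 1.9
   vertex 3.1 0.3 3.8
  endloop
 endfacet
 facet normal 0.987 0.042 0.155
  outer loop
   vertex 3.3 2.8 3.7
   vertex 3.6 2.4 1.9
   vertex 3.5 4.0 2.1
  endloop
 endfacet
 facet normal 0.981 -0.071 0.179
  outer loop
   vertex 3.3 2.8 3.7
   vertex 3.1 0.3 3.8
   vertex 3.6 2.4 1.9
  endloop
 endfacet
 facet normal -0.452 0.072 0.889
  outer loop
   vertex 3.3 2.8 3.7
   vertex 0.2 0.6 2.3
   vertex 3.1 0.3 3.8
  endloop
 endfacet
 facet normal -0.628 0.514 0.584
  outer loop
   vertex 3.3 2.8 3.7
   vertex 0.5 2.9 0.6
   vertex 0.2 0.6 2.3
  endloop
 endfacet
 facet normal -0.503 0.720 0.477
  outer loop
   vertex 3.3 2.8 3.7
   vertex 3.5 4.0 2.1
   vertex 0.5 2.9 0.6
  endloop
 endfacet
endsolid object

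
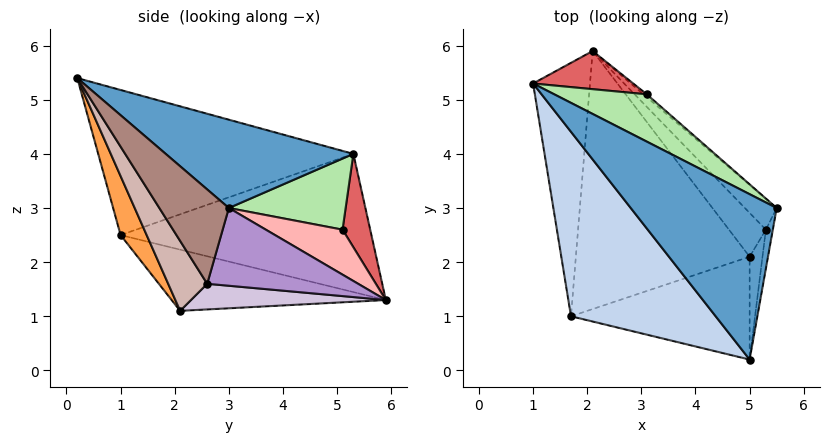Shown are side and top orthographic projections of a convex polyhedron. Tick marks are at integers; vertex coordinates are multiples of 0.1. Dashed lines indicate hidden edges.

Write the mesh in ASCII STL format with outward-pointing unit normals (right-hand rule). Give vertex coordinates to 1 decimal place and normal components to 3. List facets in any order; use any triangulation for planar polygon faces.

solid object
 facet normal 0.436 0.540 0.720
  outer loop
   vertex 5.0 0.2 5.4
   vertex 5.5 3.0 3.0
   vertex 1.0 5.3 4.0
  endloop
 endfacet
 facet normal -0.666 -0.340 0.664
  outer loop
   vertex 1.7 1.0 2.5
   vertex 5.0 0.2 5.4
   vertex 1.0 5.3 4.0
  endloop
 endfacet
 facet normal 0.132 -0.907 -0.401
  outer loop
   vertex 1.7 1.0 2.5
   vertex 5.0 2.1 1.1
   vertex 5.0 0.2 5.4
  endloop
 endfacet
 facet normal -0.925 -0.018 -0.381
  outer loop
   vertex 2.1 5.9 1.3
   vertex 1.7 1.0 2.5
   vertex 1.0 5.3 4.0
  endloop
 endfacet
 facet normal -0.325 -0.200 -0.924
  outer loop
   vertex 2.1 5.9 1.3
   vertex 5.0 2.1 1.1
   vertex 1.7 1.0 2.5
  endloop
 endfacet
 facet normal 0.465 0.646 0.605
  outer loop
   vertex 3.1 5.1 2.6
   vertex 1.0 5.3 4.0
   vertex 5.5 3.0 3.0
  endloop
 endfacet
 facet normal 0.300 0.898 0.322
  outer loop
   vertex 3.1 5.1 2.6
   vertex 2.1 5.9 1.3
   vertex 1.0 5.3 4.0
  endloop
 endfacet
 facet normal 0.662 0.748 -0.049
  outer loop
   vertex 3.1 5.1 2.6
   vertex 5.5 3.0 3.0
   vertex 2.1 5.9 1.3
  endloop
 endfacet
 facet normal 0.701 0.653 -0.287
  outer loop
   vertex 5.3 2.6 1.6
   vertex 2.1 5.9 1.3
   vertex 5.5 3.0 3.0
  endloop
 endfacet
 facet normal 0.515 0.432 -0.741
  outer loop
   vertex 5.3 2.6 1.6
   vertex 5.0 2.1 1.1
   vertex 2.1 5.9 1.3
  endloop
 endfacet
 facet normal 0.969 -0.234 -0.072
  outer loop
   vertex 5.3 2.6 1.6
   vertex 5.5 3.0 3.0
   vertex 5.0 0.2 5.4
  endloop
 endfacet
 facet normal 0.910 -0.379 -0.167
  outer loop
   vertex 5.3 2.6 1.6
   vertex 5.0 0.2 5.4
   vertex 5.0 2.1 1.1
  endloop
 endfacet
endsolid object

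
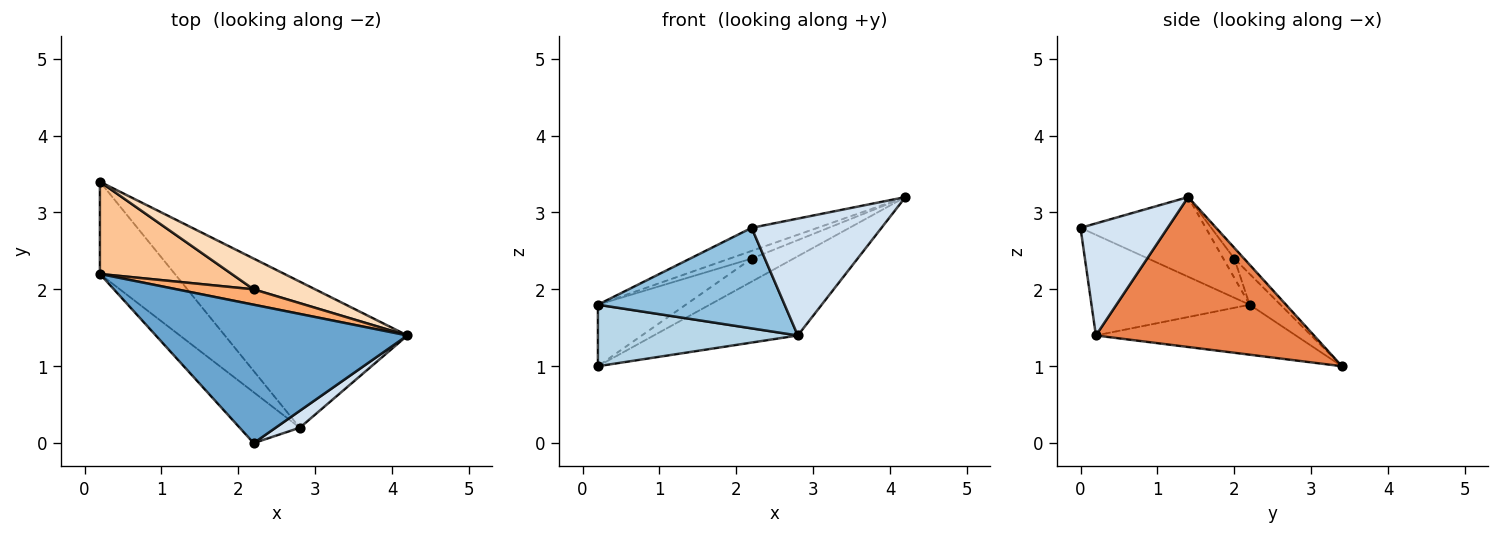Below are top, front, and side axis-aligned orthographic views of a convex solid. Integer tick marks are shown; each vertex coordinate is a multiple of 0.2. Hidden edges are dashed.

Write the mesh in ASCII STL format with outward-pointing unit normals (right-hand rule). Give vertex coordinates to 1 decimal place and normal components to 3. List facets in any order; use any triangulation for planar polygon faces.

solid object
 facet normal -0.298 0.157 0.942
  outer loop
   vertex 2.2 0.0 2.8
   vertex 4.2 1.4 3.2
   vertex 0.2 2.2 1.8
  endloop
 endfacet
 facet normal -0.603 -0.712 -0.360
  outer loop
   vertex 2.8 0.2 1.4
   vertex 2.2 0.0 2.8
   vertex 0.2 2.2 1.8
  endloop
 endfacet
 facet normal -0.485 -0.485 -0.728
  outer loop
   vertex 2.8 0.2 1.4
   vertex 0.2 2.2 1.8
   vertex 0.2 3.4 1.0
  endloop
 endfacet
 facet normal 0.553 -0.824 0.119
  outer loop
   vertex 2.8 0.2 1.4
   vertex 4.2 1.4 3.2
   vertex 2.2 0.0 2.8
  endloop
 endfacet
 facet normal 0.585 0.386 -0.713
  outer loop
   vertex 2.8 0.2 1.4
   vertex 0.2 3.4 1.0
   vertex 4.2 1.4 3.2
  endloop
 endfacet
 facet normal -0.218 0.436 0.873
  outer loop
   vertex 2.2 2.0 2.4
   vertex 0.2 2.2 1.8
   vertex 4.2 1.4 3.2
  endloop
 endfacet
 facet normal -0.191 0.545 0.817
  outer loop
   vertex 2.2 2.0 2.4
   vertex 0.2 3.4 1.0
   vertex 0.2 2.2 1.8
  endloop
 endfacet
 facet normal -0.139 0.594 0.792
  outer loop
   vertex 2.2 2.0 2.4
   vertex 4.2 1.4 3.2
   vertex 0.2 3.4 1.0
  endloop
 endfacet
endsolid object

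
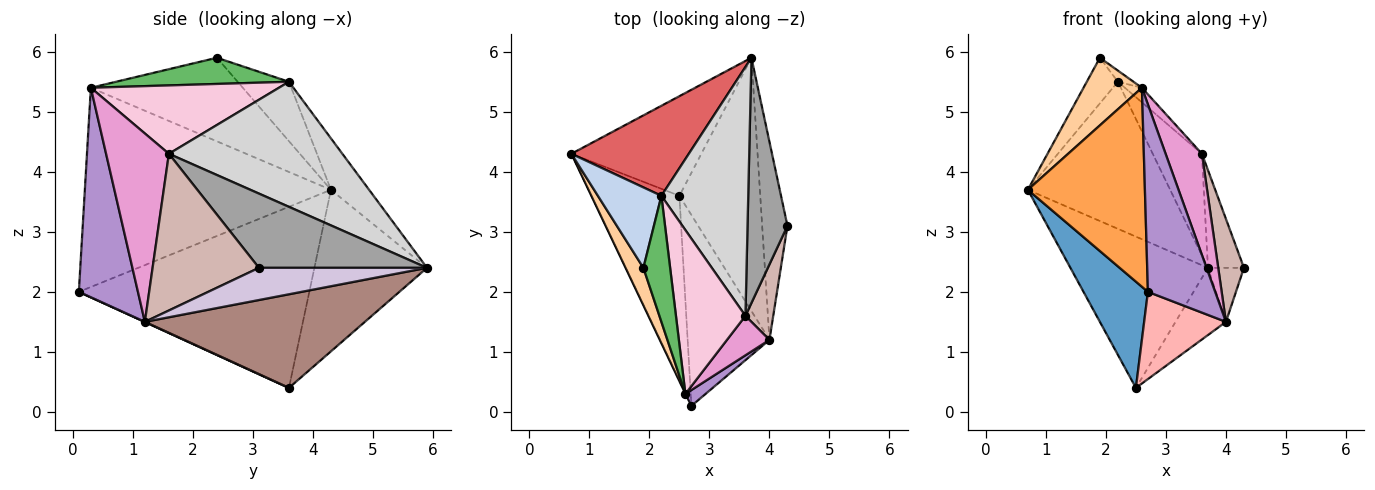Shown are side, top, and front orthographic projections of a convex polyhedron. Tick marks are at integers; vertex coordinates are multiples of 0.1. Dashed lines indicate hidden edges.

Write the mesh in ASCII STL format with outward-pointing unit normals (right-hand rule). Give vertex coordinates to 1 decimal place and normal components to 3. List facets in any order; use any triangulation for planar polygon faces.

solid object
 facet normal -0.872 -0.244 -0.424
  outer loop
   vertex 2.5 3.6 0.4
   vertex 2.7 0.1 2.0
   vertex 0.7 4.3 3.7
  endloop
 endfacet
 facet normal -0.631 0.383 0.675
  outer loop
   vertex 2.2 3.6 5.5
   vertex 0.7 4.3 3.7
   vertex 1.9 2.4 5.9
  endloop
 endfacet
 facet normal -0.903 -0.430 -0.001
  outer loop
   vertex 2.6 0.3 5.4
   vertex 0.7 4.3 3.7
   vertex 2.7 0.1 2.0
  endloop
 endfacet
 facet normal -0.915 -0.352 0.196
  outer loop
   vertex 2.6 0.3 5.4
   vertex 1.9 2.4 5.9
   vertex 0.7 4.3 3.7
  endloop
 endfacet
 facet normal 0.698 0.063 0.713
  outer loop
   vertex 2.6 0.3 5.4
   vertex 2.2 3.6 5.5
   vertex 1.9 2.4 5.9
  endloop
 endfacet
 facet normal -0.564 0.689 -0.454
  outer loop
   vertex 3.7 5.9 2.4
   vertex 2.5 3.6 0.4
   vertex 0.7 4.3 3.7
  endloop
 endfacet
 facet normal -0.223 0.831 0.509
  outer loop
   vertex 3.7 5.9 2.4
   vertex 0.7 4.3 3.7
   vertex 2.2 3.6 5.5
  endloop
 endfacet
 facet normal 0.002 -0.416 -0.910
  outer loop
   vertex 4.0 1.2 1.5
   vertex 2.7 0.1 2.0
   vertex 2.5 3.6 0.4
  endloop
 endfacet
 facet normal 0.659 -0.750 0.063
  outer loop
   vertex 4.0 1.2 1.5
   vertex 2.6 0.3 5.4
   vertex 2.7 0.1 2.0
  endloop
 endfacet
 facet normal 0.775 0.166 -0.609
  outer loop
   vertex 4.0 1.2 1.5
   vertex 3.7 5.9 2.4
   vertex 4.3 3.1 2.4
  endloop
 endfacet
 facet normal 0.746 0.171 -0.644
  outer loop
   vertex 4.0 1.2 1.5
   vertex 2.5 3.6 0.4
   vertex 3.7 5.9 2.4
  endloop
 endfacet
 facet normal 0.958 -0.232 0.170
  outer loop
   vertex 3.6 1.6 4.3
   vertex 4.0 1.2 1.5
   vertex 4.3 3.1 2.4
  endloop
 endfacet
 facet normal 0.850 -0.491 0.192
  outer loop
   vertex 3.6 1.6 4.3
   vertex 2.6 0.3 5.4
   vertex 4.0 1.2 1.5
  endloop
 endfacet
 facet normal 0.700 0.063 0.711
  outer loop
   vertex 3.6 1.6 4.3
   vertex 2.2 3.6 5.5
   vertex 2.6 0.3 5.4
  endloop
 endfacet
 facet normal 0.866 0.185 0.465
  outer loop
   vertex 3.6 1.6 4.3
   vertex 4.3 3.1 2.4
   vertex 3.7 5.9 2.4
  endloop
 endfacet
 facet normal 0.800 0.227 0.555
  outer loop
   vertex 3.6 1.6 4.3
   vertex 3.7 5.9 2.4
   vertex 2.2 3.6 5.5
  endloop
 endfacet
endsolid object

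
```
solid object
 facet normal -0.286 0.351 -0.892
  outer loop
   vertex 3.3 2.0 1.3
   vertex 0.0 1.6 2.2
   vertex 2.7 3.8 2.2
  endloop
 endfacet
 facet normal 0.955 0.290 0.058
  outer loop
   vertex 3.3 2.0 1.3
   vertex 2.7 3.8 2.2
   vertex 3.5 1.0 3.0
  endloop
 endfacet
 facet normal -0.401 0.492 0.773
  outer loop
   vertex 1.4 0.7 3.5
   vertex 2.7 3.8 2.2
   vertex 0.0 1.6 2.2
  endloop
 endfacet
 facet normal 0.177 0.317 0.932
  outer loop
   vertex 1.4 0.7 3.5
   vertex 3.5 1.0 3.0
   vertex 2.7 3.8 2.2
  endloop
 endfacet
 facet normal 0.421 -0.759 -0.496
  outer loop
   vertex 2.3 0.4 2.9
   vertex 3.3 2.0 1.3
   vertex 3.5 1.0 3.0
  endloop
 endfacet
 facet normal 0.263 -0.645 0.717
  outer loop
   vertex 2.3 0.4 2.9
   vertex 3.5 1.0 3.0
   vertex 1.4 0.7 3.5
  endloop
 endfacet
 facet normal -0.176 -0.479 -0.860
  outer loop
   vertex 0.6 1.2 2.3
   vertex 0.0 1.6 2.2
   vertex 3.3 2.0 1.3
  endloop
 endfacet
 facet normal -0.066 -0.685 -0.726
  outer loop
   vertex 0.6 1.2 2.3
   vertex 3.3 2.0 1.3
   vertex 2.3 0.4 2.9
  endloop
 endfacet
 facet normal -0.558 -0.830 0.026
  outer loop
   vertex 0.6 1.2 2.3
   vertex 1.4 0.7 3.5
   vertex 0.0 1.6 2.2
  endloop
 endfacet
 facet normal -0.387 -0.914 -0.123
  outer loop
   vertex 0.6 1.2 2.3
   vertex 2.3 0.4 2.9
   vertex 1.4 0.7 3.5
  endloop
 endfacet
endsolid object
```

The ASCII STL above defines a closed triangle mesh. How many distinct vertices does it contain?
7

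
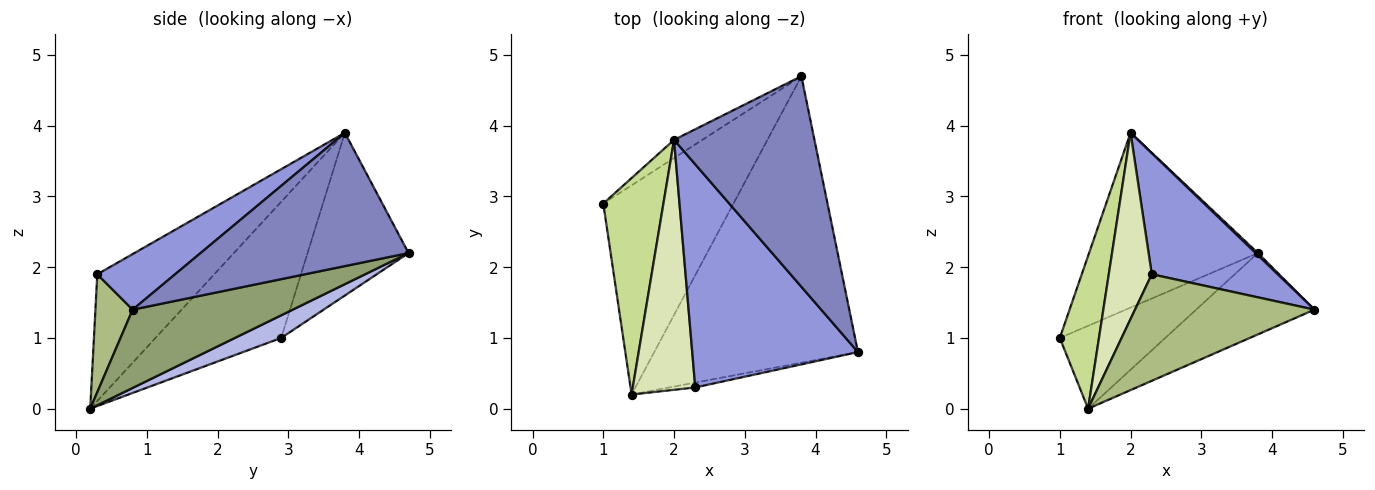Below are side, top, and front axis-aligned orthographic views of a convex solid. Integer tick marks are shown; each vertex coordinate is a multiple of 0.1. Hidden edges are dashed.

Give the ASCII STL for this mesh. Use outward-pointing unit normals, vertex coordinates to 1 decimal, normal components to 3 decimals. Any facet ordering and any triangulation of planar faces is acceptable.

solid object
 facet normal -0.511 0.855 -0.089
  outer loop
   vertex 2.0 3.8 3.9
   vertex 3.8 4.7 2.2
   vertex 1.0 2.9 1.0
  endloop
 endfacet
 facet normal 0.689 -0.007 0.725
  outer loop
   vertex 2.0 3.8 3.9
   vertex 4.6 0.8 1.4
   vertex 3.8 4.7 2.2
  endloop
 endfacet
 facet normal 0.283 -0.458 0.843
  outer loop
   vertex 2.3 0.3 1.9
   vertex 4.6 0.8 1.4
   vertex 2.0 3.8 3.9
  endloop
 endfacet
 facet normal 0.160 0.364 -0.918
  outer loop
   vertex 1.4 0.2 0.0
   vertex 1.0 2.9 1.0
   vertex 3.8 4.7 2.2
  endloop
 endfacet
 facet normal 0.347 0.256 -0.902
  outer loop
   vertex 1.4 0.2 0.0
   vertex 3.8 4.7 2.2
   vertex 4.6 0.8 1.4
  endloop
 endfacet
 facet normal 0.203 -0.978 -0.045
  outer loop
   vertex 1.4 0.2 0.0
   vertex 4.6 0.8 1.4
   vertex 2.3 0.3 1.9
  endloop
 endfacet
 facet normal -0.880 -0.274 0.388
  outer loop
   vertex 1.4 0.2 0.0
   vertex 2.0 3.8 3.9
   vertex 1.0 2.9 1.0
  endloop
 endfacet
 facet normal -0.852 -0.313 0.420
  outer loop
   vertex 1.4 0.2 0.0
   vertex 2.3 0.3 1.9
   vertex 2.0 3.8 3.9
  endloop
 endfacet
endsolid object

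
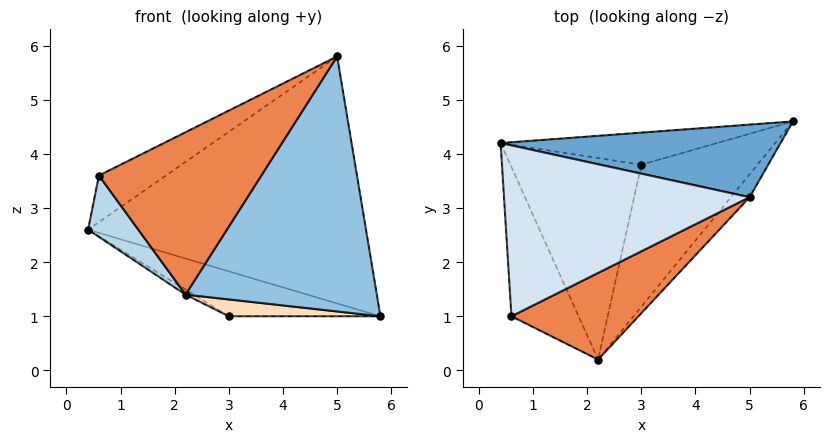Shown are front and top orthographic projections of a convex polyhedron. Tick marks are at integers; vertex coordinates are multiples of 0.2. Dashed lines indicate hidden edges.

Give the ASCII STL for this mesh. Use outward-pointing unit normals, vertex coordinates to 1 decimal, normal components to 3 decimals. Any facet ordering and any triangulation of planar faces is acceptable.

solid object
 facet normal 0.012 0.959 0.282
  outer loop
   vertex 5.0 3.2 5.8
   vertex 5.8 4.6 1.0
   vertex 0.4 4.2 2.6
  endloop
 endfacet
 facet normal 0.770 -0.635 -0.057
  outer loop
   vertex 5.0 3.2 5.8
   vertex 2.2 0.2 1.4
   vertex 5.8 4.6 1.0
  endloop
 endfacet
 facet normal -0.825 -0.215 -0.522
  outer loop
   vertex 0.6 1.0 3.6
   vertex 0.4 4.2 2.6
   vertex 2.2 0.2 1.4
  endloop
 endfacet
 facet normal -0.523 0.224 0.822
  outer loop
   vertex 0.6 1.0 3.6
   vertex 5.0 3.2 5.8
   vertex 0.4 4.2 2.6
  endloop
 endfacet
 facet normal 0.202 -0.864 0.461
  outer loop
   vertex 0.6 1.0 3.6
   vertex 2.2 0.2 1.4
   vertex 5.0 3.2 5.8
  endloop
 endfacet
 facet normal -0.226 0.793 -0.566
  outer loop
   vertex 3.0 3.8 1.0
   vertex 0.4 4.2 2.6
   vertex 5.8 4.6 1.0
  endloop
 endfacet
 facet normal -0.522 0.021 -0.853
  outer loop
   vertex 3.0 3.8 1.0
   vertex 2.2 0.2 1.4
   vertex 0.4 4.2 2.6
  endloop
 endfacet
 facet normal 0.034 -0.118 -0.992
  outer loop
   vertex 3.0 3.8 1.0
   vertex 5.8 4.6 1.0
   vertex 2.2 0.2 1.4
  endloop
 endfacet
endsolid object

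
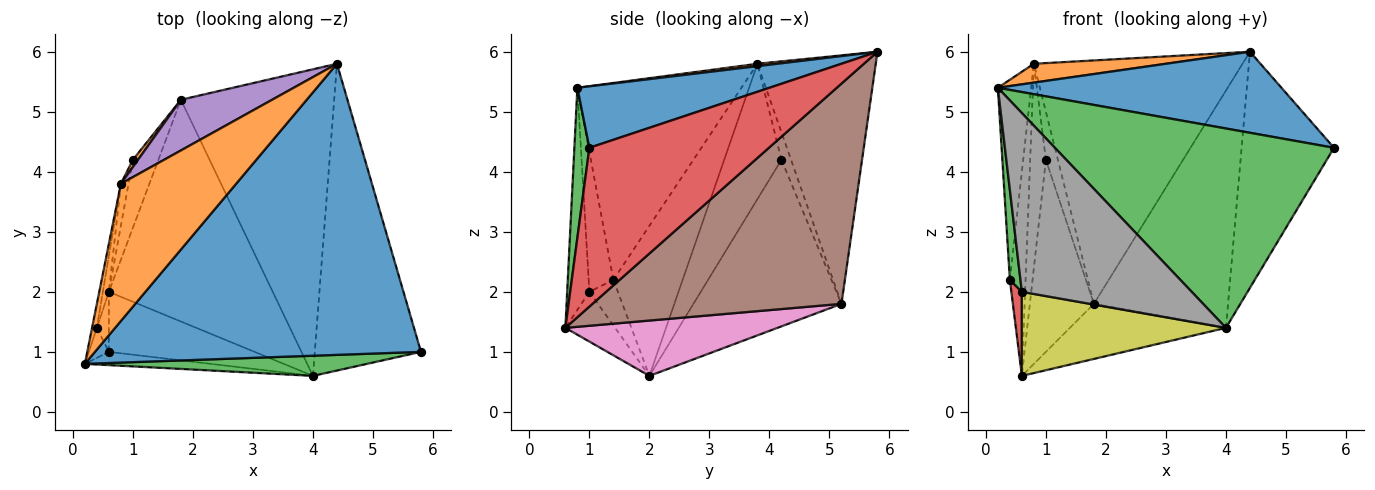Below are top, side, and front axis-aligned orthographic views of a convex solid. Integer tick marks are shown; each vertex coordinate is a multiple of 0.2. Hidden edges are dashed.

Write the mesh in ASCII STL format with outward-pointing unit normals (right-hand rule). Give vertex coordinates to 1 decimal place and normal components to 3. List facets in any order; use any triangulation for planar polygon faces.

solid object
 facet normal 0.179 -0.264 0.948
  outer loop
   vertex 4.4 5.8 6.0
   vertex 0.2 0.8 5.4
   vertex 5.8 1.0 4.4
  endloop
 endfacet
 facet normal 0.021 -0.136 0.990
  outer loop
   vertex 0.8 3.8 5.8
   vertex 0.2 0.8 5.4
   vertex 4.4 5.8 6.0
  endloop
 endfacet
 facet normal 0.053 -0.994 0.100
  outer loop
   vertex 4.0 0.6 1.4
   vertex 5.8 1.0 4.4
   vertex 0.2 0.8 5.4
  endloop
 endfacet
 facet normal 0.764 0.393 -0.511
  outer loop
   vertex 4.0 0.6 1.4
   vertex 4.4 5.8 6.0
   vertex 5.8 1.0 4.4
  endloop
 endfacet
 facet normal -0.485 0.856 0.178
  outer loop
   vertex 1.8 5.2 1.8
   vertex 0.8 3.8 5.8
   vertex 4.4 5.8 6.0
  endloop
 endfacet
 facet normal 0.751 0.404 -0.522
  outer loop
   vertex 1.8 5.2 1.8
   vertex 4.4 5.8 6.0
   vertex 4.0 0.6 1.4
  endloop
 endfacet
 facet normal 0.311 0.229 -0.922
  outer loop
   vertex 1.8 5.2 1.8
   vertex 4.0 0.6 1.4
   vertex 0.6 2.0 0.6
  endloop
 endfacet
 facet normal -0.129 -0.989 -0.073
  outer loop
   vertex 0.6 1.0 2.0
   vertex 4.0 0.6 1.4
   vertex 0.2 0.8 5.4
  endloop
 endfacet
 facet normal -0.195 -0.798 -0.570
  outer loop
   vertex 0.6 1.0 2.0
   vertex 0.6 2.0 0.6
   vertex 4.0 0.6 1.4
  endloop
 endfacet
 facet normal -0.963 0.264 -0.054
  outer loop
   vertex 1.0 4.2 4.2
   vertex 0.6 2.0 0.6
   vertex 0.8 3.8 5.8
  endloop
 endfacet
 facet normal -0.909 0.393 -0.139
  outer loop
   vertex 1.0 4.2 4.2
   vertex 1.8 5.2 1.8
   vertex 0.6 2.0 0.6
  endloop
 endfacet
 facet normal -0.620 0.776 0.116
  outer loop
   vertex 1.0 4.2 4.2
   vertex 0.8 3.8 5.8
   vertex 1.8 5.2 1.8
  endloop
 endfacet
 facet normal -0.911 -0.391 -0.130
  outer loop
   vertex 0.4 1.4 2.2
   vertex 0.6 1.0 2.0
   vertex 0.2 0.8 5.4
  endloop
 endfacet
 facet normal -0.911 -0.336 -0.240
  outer loop
   vertex 0.4 1.4 2.2
   vertex 0.6 2.0 0.6
   vertex 0.6 1.0 2.0
  endloop
 endfacet
 facet normal -0.980 0.199 -0.024
  outer loop
   vertex 0.4 1.4 2.2
   vertex 0.2 0.8 5.4
   vertex 0.8 3.8 5.8
  endloop
 endfacet
 facet normal -0.975 0.221 -0.039
  outer loop
   vertex 0.4 1.4 2.2
   vertex 0.8 3.8 5.8
   vertex 0.6 2.0 0.6
  endloop
 endfacet
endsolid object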